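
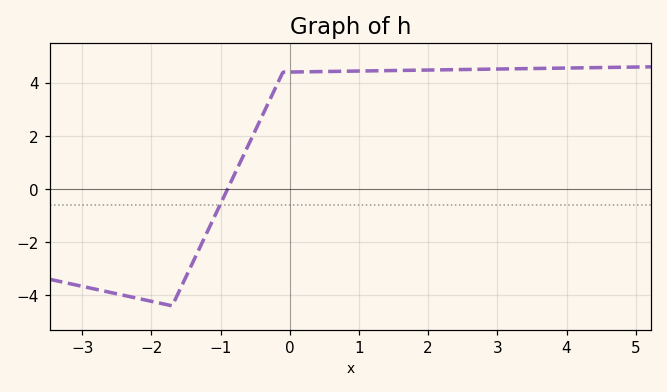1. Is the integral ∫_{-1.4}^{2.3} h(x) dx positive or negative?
positive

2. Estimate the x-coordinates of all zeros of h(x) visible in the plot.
-0.9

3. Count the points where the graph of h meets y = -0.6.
1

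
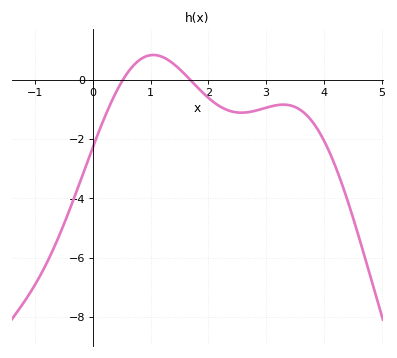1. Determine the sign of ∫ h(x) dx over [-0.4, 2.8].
negative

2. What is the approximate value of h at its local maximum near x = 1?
0.832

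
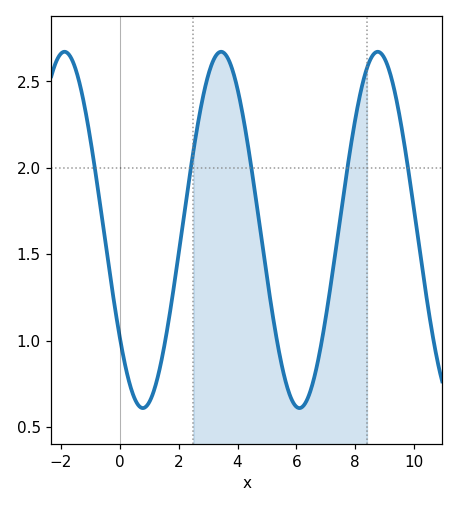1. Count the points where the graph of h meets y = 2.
5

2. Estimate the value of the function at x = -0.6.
1.7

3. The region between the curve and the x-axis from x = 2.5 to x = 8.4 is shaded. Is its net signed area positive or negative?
positive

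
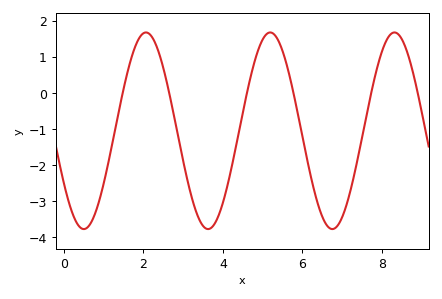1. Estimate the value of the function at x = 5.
1.5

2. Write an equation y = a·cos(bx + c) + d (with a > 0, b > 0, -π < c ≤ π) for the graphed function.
y = 2.72cos(2x + 2.1) - 1.05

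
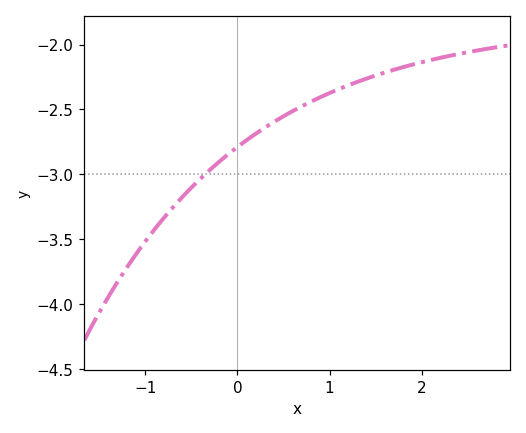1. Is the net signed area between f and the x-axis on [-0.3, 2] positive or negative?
negative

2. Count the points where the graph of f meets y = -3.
1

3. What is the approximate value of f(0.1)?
-2.74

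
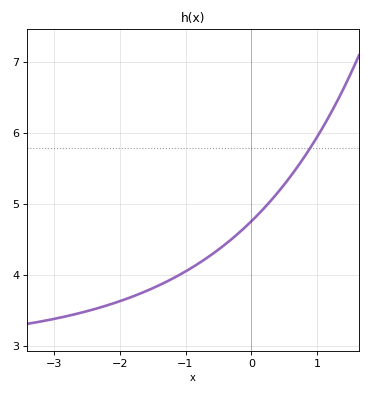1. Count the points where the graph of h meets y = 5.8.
1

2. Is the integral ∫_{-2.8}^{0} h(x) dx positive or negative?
positive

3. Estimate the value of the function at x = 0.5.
5.3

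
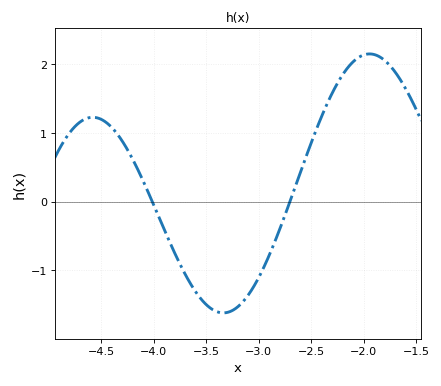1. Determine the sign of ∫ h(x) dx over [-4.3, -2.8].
negative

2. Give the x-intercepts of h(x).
-4.01, -2.7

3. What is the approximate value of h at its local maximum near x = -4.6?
1.23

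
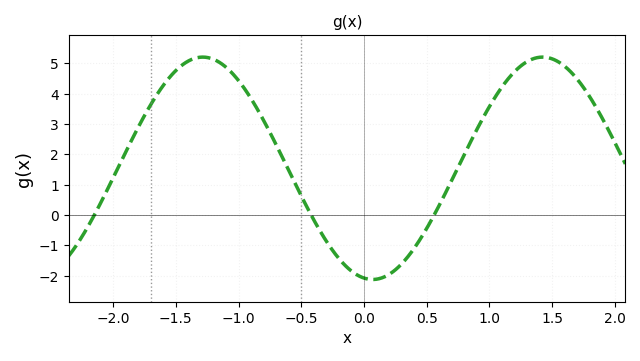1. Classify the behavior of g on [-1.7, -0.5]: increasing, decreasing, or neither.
neither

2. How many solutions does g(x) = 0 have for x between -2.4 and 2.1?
3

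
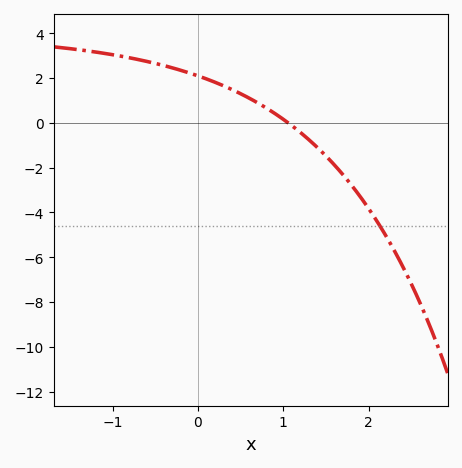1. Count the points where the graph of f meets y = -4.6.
1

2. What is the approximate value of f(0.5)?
1.3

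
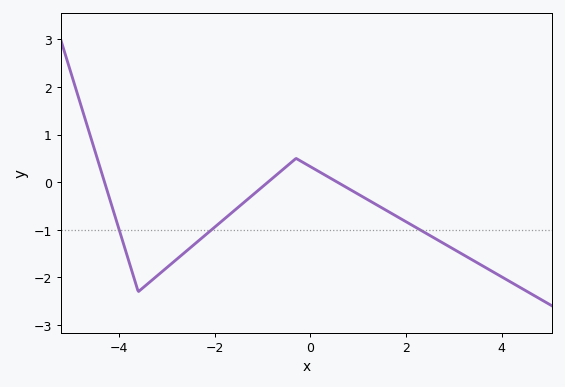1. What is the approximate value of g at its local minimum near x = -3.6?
-2.3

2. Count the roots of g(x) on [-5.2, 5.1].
3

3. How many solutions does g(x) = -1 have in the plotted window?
3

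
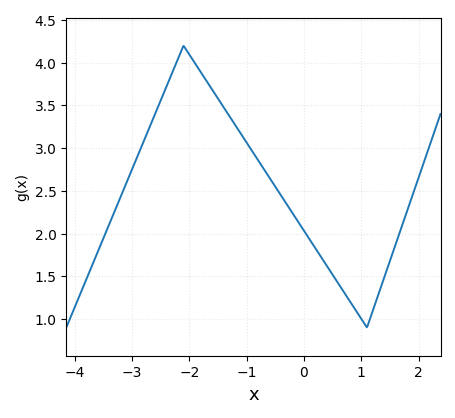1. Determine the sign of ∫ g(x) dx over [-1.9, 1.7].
positive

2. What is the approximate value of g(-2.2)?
4.04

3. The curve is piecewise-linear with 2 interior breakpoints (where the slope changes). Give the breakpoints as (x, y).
(-2.1, 4.2); (1.1, 0.9)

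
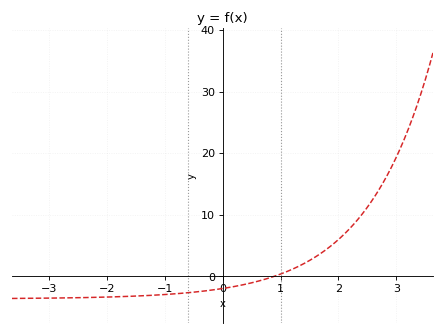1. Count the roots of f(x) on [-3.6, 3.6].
1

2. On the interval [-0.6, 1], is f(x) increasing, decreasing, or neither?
increasing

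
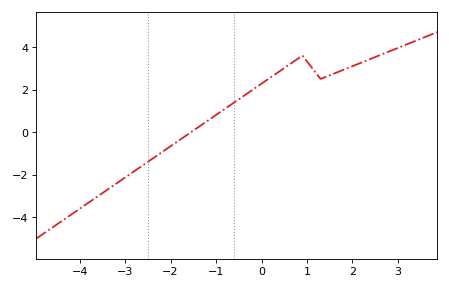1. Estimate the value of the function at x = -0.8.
1.1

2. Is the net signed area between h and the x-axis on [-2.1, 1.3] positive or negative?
positive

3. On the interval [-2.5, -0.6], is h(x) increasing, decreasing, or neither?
increasing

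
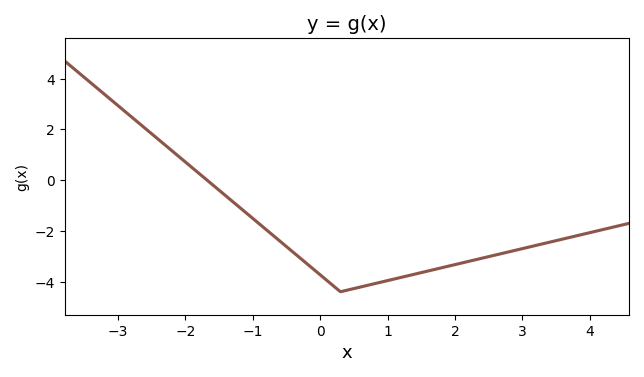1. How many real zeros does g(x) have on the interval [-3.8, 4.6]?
1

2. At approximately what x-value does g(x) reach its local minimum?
0.301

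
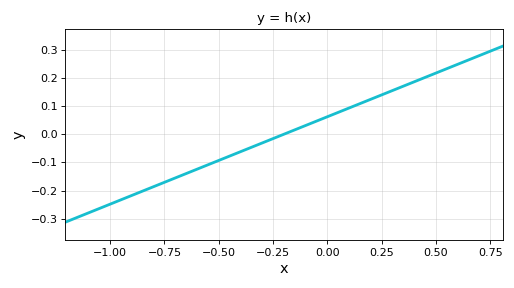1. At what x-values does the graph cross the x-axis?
-0.2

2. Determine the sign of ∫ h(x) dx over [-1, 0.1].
negative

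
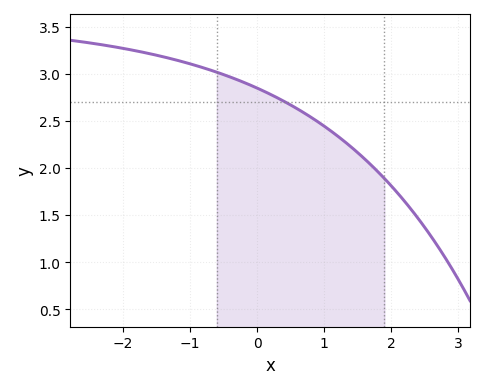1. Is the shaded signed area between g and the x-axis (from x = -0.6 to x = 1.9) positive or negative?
positive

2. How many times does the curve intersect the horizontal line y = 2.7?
1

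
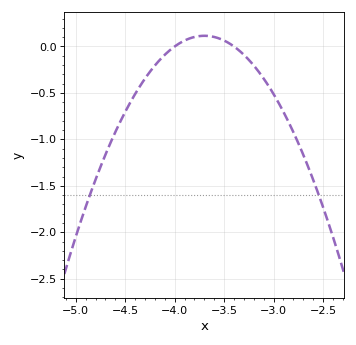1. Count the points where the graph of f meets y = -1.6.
2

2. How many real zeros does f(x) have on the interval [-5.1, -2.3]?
2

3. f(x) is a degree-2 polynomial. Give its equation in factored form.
y = -1.28(x + 4)(x + 3.4)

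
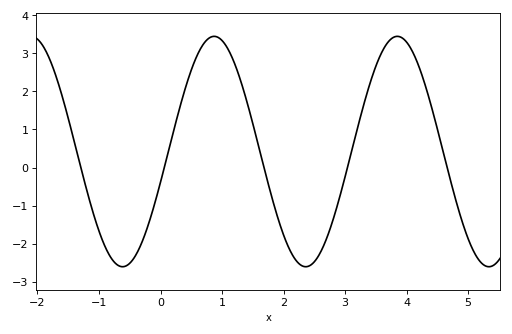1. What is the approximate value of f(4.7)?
-0.25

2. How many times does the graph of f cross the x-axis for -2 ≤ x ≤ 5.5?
5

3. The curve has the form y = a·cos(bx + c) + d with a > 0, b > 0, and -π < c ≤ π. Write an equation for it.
y = 3.03cos(2.11x - 1.84) + 0.42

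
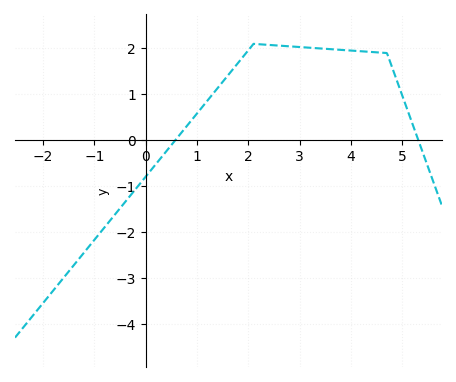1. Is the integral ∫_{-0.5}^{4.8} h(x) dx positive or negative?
positive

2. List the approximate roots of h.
0.6, 5.4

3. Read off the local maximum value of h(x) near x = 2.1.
2.1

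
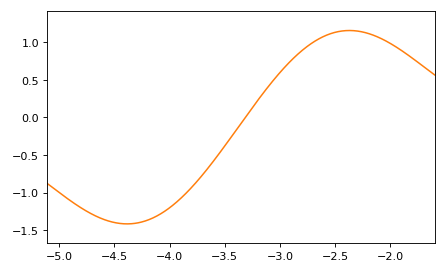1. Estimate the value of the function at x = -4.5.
-1.4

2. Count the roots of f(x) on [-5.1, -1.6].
1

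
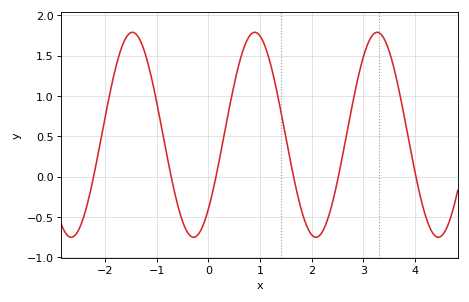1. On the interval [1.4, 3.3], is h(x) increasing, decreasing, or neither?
neither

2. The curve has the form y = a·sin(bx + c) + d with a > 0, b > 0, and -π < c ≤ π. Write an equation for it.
y = 1.27sin(2.6x - 0.81) + 0.52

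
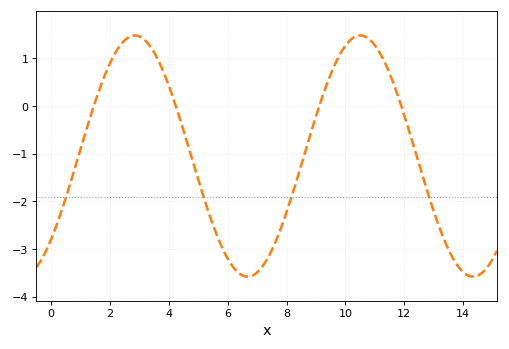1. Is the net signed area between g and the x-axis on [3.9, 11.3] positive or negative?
negative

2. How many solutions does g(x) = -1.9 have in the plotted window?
4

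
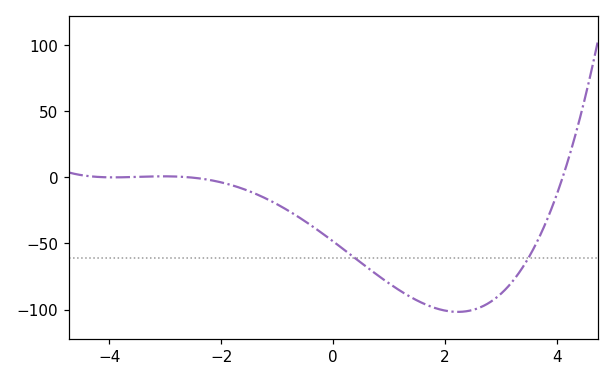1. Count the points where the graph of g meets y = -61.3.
2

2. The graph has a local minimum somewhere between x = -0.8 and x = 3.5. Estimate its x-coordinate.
2.23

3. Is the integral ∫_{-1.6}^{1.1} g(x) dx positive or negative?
negative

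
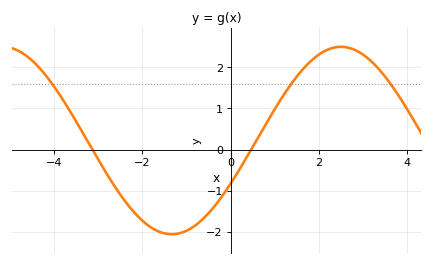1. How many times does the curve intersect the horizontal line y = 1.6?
3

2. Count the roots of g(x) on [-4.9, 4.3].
2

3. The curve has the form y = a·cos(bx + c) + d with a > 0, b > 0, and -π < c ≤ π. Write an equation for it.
y = 2.28cos(0.82x - 2.05) + 0.22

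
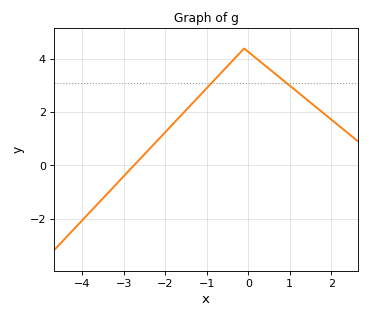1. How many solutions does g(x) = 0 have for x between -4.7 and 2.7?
1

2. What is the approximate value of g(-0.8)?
3.2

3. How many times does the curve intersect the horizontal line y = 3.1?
2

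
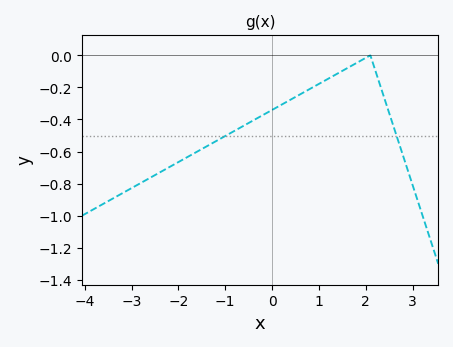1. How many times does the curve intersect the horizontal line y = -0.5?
2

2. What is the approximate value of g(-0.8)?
-0.471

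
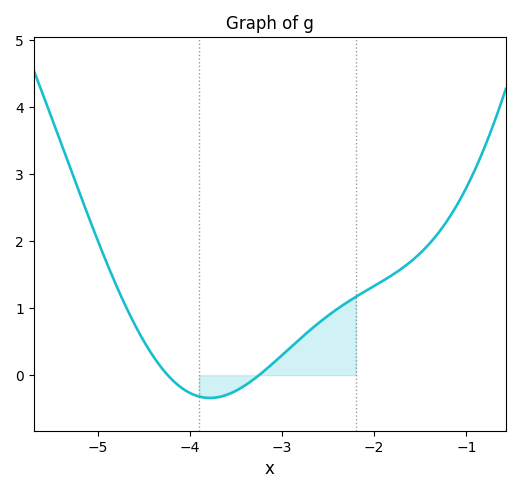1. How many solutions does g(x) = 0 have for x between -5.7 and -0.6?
2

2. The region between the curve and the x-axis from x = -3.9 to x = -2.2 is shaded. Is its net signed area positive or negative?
positive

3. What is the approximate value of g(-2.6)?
0.782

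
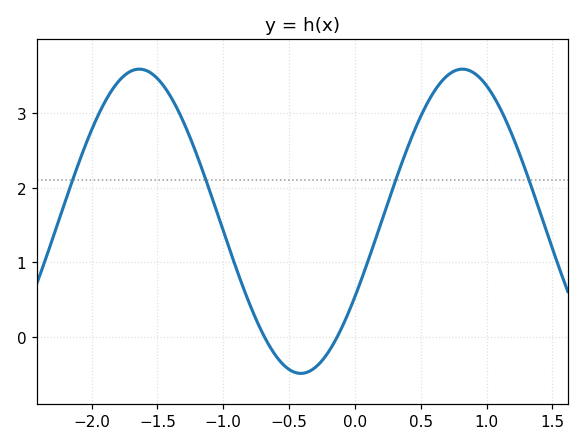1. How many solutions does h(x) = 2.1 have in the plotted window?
4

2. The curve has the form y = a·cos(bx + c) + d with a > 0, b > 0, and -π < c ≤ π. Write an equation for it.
y = 2.04cos(2.6x - 2.1) + 1.55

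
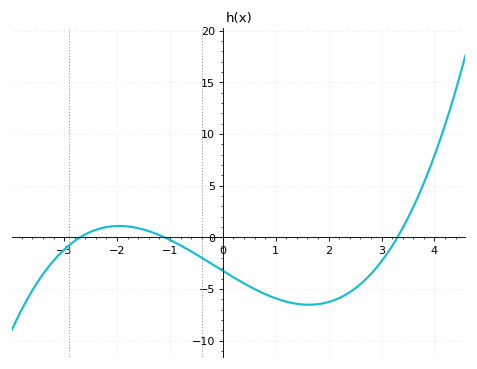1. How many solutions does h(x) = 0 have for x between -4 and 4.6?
3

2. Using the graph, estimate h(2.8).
-3.54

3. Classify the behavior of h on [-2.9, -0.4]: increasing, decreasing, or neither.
neither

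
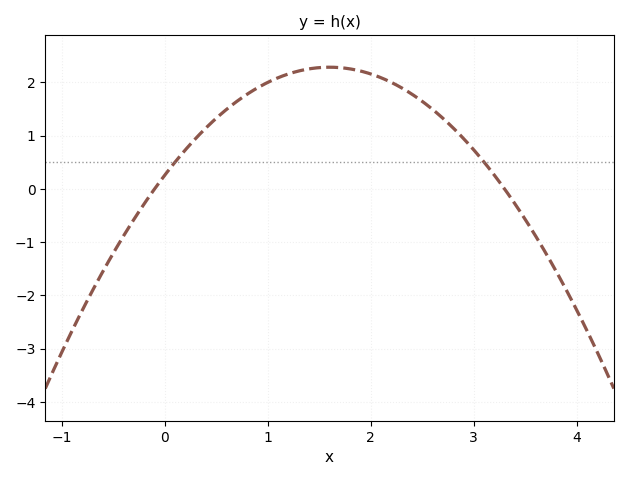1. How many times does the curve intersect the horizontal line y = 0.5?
2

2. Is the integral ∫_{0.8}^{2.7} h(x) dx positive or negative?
positive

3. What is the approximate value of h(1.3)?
2.2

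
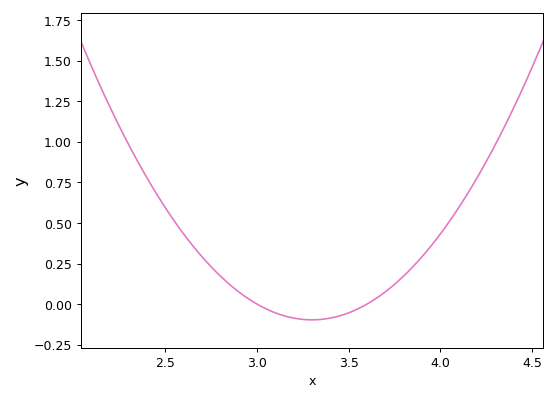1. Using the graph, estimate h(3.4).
-0.08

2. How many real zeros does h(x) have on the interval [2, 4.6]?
2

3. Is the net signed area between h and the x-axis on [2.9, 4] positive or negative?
positive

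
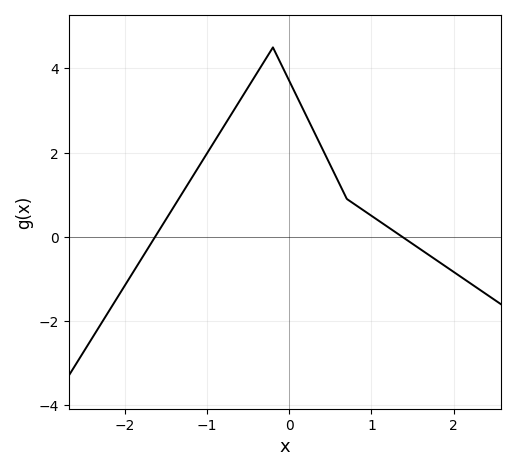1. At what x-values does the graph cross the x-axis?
-1.6, 1.4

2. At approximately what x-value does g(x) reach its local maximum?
-0.2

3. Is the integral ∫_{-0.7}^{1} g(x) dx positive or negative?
positive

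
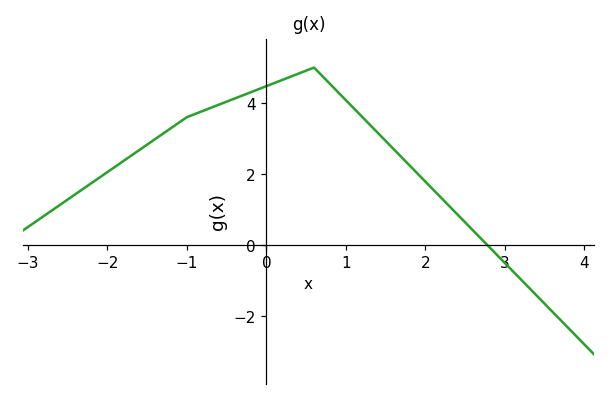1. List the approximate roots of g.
2.8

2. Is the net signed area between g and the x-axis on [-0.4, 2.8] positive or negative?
positive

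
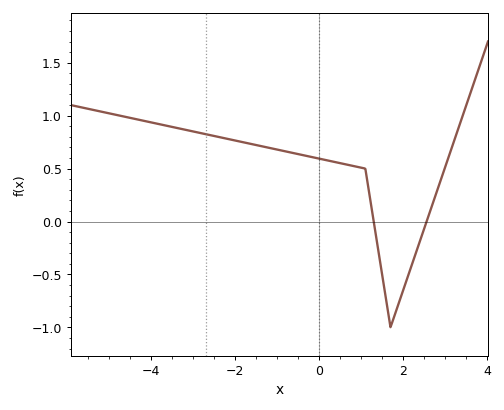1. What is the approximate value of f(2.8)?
0.278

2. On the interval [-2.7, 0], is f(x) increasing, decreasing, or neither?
decreasing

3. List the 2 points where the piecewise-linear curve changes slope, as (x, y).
(1.1, 0.5); (1.7, -1)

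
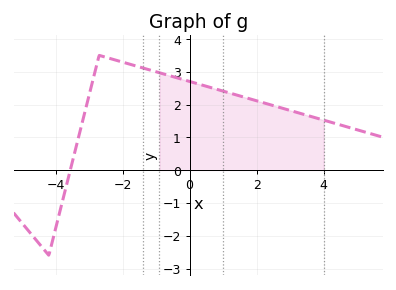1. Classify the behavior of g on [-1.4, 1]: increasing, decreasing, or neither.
decreasing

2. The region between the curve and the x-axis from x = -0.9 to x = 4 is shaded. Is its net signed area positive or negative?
positive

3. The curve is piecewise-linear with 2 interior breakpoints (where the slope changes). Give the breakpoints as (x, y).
(-4.2, -2.6); (-2.7, 3.5)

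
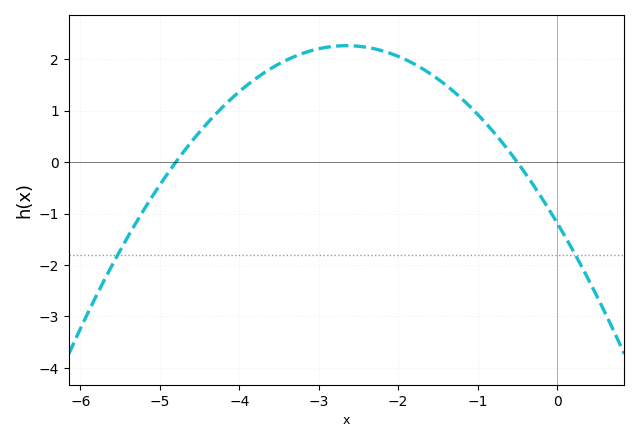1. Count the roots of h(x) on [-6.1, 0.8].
2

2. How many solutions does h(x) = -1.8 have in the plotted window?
2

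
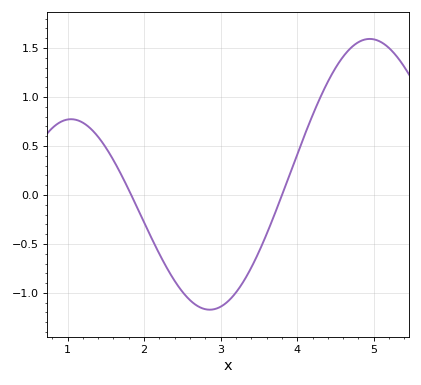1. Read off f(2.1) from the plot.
-0.45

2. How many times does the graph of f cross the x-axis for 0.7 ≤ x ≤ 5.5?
2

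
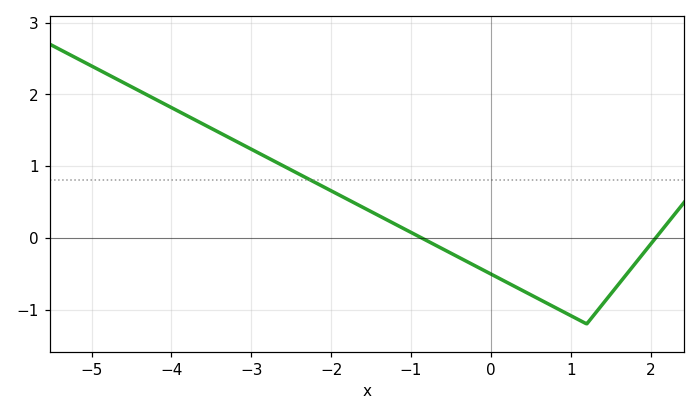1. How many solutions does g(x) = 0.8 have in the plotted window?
1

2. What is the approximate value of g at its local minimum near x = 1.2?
-1.2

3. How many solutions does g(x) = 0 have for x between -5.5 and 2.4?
2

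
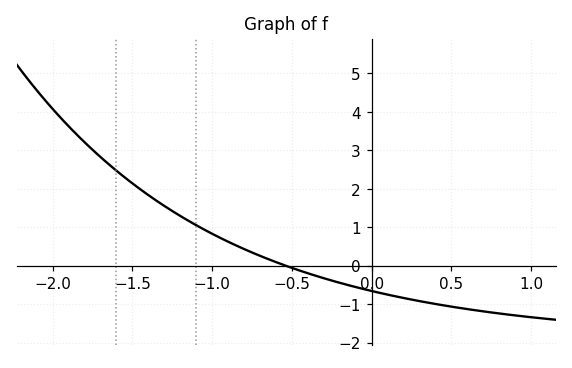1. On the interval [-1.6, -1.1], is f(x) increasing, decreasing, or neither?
decreasing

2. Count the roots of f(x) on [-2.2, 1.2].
1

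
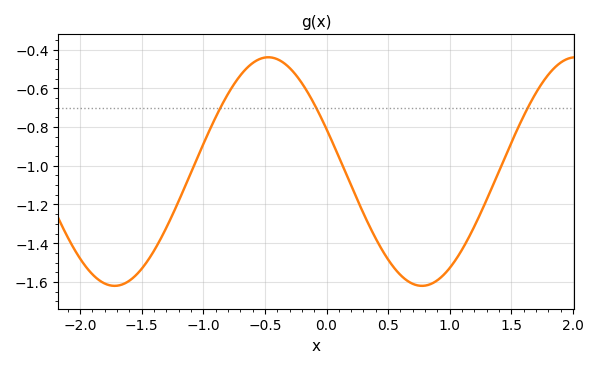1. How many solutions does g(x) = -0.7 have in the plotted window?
3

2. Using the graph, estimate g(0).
-0.811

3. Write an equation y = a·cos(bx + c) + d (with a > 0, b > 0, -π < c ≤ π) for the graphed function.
y = 0.59cos(2.52x + 1.19) - 1.03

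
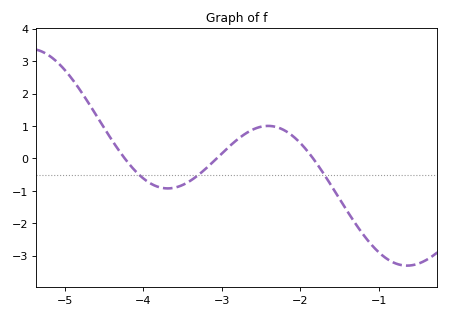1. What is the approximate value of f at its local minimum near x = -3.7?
-0.924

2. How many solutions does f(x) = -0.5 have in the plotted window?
3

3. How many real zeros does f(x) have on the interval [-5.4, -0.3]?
3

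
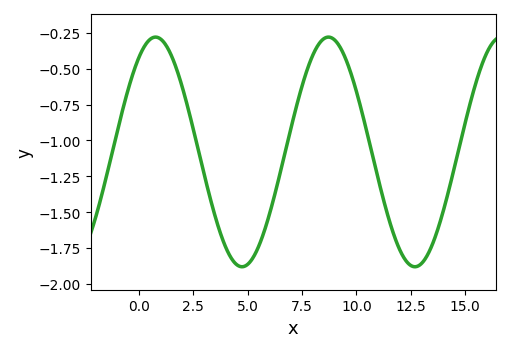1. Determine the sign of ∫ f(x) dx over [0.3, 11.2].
negative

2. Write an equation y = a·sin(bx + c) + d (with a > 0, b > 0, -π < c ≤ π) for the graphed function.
y = 0.8sin(0.79x + 0.972) - 1.08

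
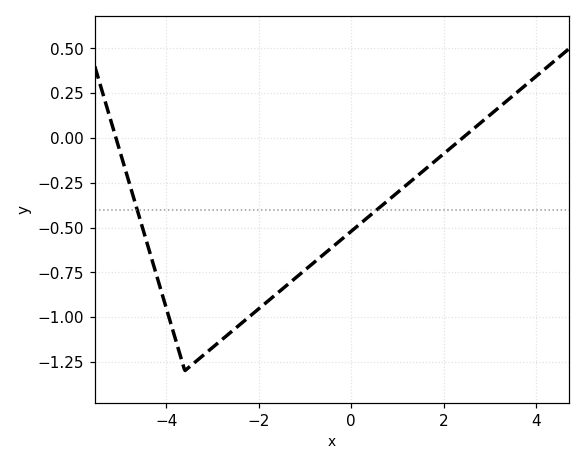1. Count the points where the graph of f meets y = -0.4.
2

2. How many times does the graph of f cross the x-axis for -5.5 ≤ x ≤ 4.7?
2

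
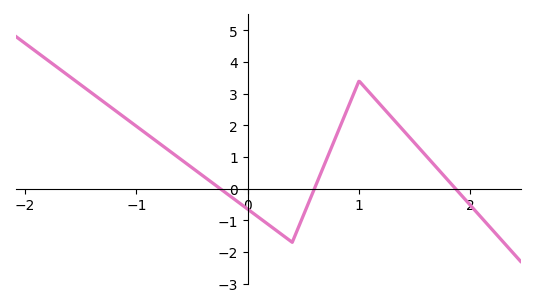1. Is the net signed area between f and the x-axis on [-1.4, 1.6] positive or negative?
positive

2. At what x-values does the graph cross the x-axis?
-0.2, 0.6, 1.9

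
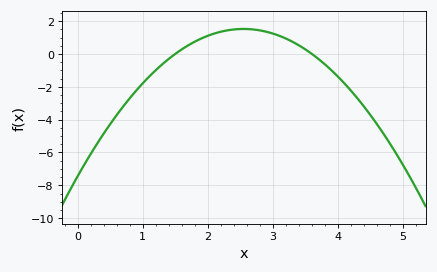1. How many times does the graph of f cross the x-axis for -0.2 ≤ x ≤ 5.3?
2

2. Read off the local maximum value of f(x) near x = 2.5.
1.6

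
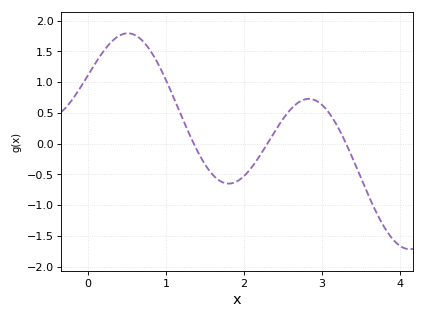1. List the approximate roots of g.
1.4, 2.3, 3.3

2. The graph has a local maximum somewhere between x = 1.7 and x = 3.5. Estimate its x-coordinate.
2.8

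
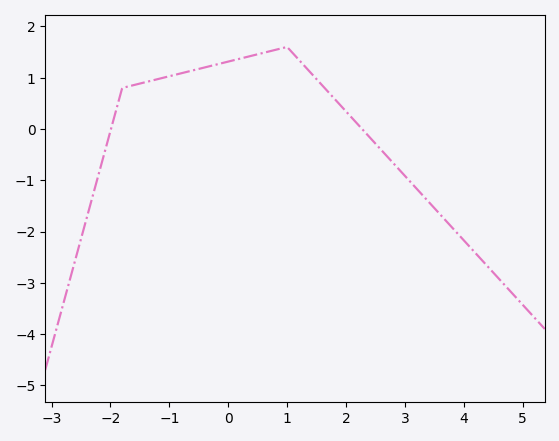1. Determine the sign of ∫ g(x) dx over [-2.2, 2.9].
positive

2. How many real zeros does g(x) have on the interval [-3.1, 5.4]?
2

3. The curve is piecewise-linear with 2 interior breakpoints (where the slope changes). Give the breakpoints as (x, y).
(-1.8, 0.8); (1, 1.6)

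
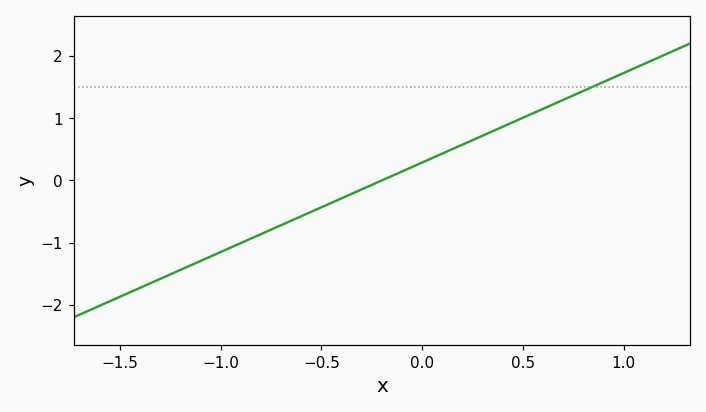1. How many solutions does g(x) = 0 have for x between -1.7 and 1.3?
1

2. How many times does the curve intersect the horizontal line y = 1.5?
1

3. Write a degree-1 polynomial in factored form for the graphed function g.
y = 1.44(x + 0.2)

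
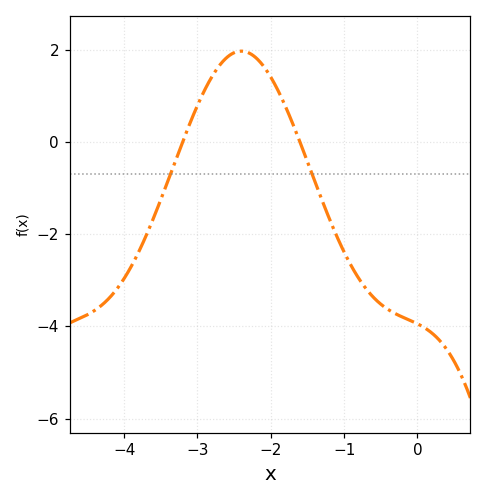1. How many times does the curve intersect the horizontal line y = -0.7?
2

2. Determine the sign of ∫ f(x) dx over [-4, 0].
negative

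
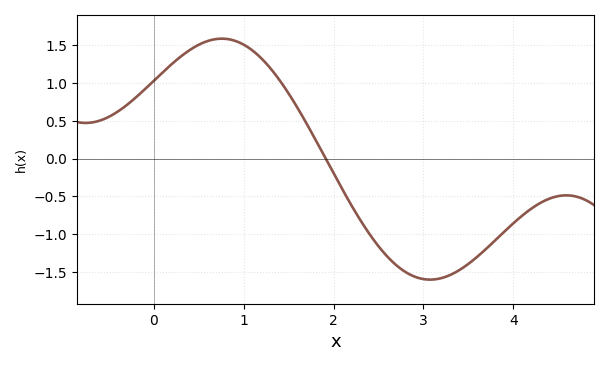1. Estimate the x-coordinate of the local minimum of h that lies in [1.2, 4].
3.1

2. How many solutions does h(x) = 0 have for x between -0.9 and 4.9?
1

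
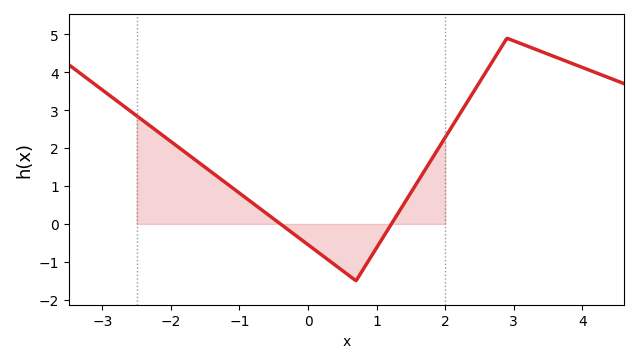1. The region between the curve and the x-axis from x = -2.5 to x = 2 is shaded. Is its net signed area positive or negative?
positive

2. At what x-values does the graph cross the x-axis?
-0.402, 1.22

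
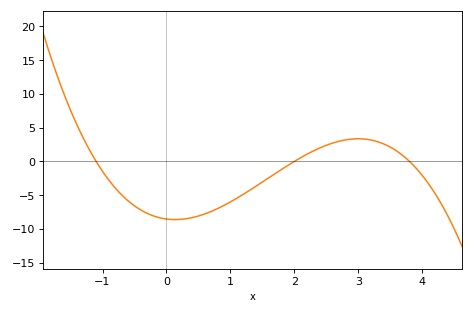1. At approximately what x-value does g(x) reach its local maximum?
3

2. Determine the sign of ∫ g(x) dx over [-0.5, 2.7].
negative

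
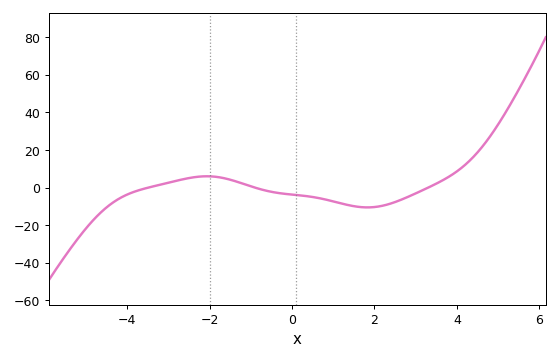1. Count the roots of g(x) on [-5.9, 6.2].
3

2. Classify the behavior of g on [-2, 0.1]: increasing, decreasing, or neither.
decreasing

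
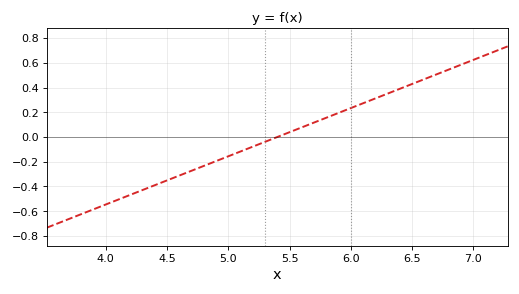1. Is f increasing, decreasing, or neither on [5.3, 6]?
increasing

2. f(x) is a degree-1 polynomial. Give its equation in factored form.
y = 0.39(x - 5.4)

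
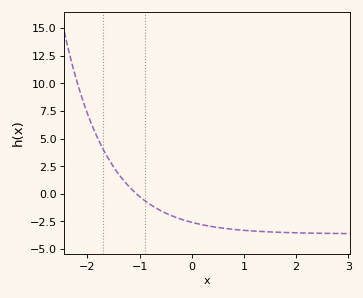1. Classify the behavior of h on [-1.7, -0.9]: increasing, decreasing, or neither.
decreasing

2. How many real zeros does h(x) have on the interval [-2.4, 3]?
1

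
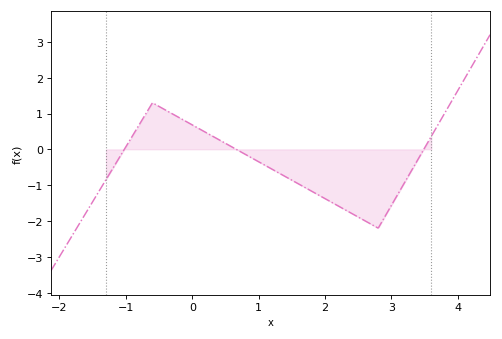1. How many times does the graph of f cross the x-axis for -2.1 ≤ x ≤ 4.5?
3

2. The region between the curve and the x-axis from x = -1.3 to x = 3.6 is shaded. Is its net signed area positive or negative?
negative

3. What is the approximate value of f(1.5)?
-0.9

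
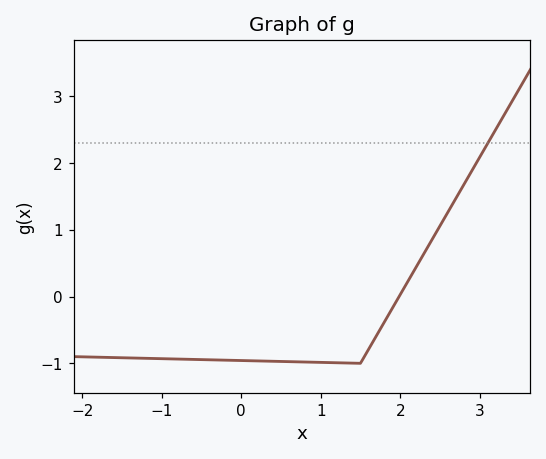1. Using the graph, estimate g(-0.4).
-0.947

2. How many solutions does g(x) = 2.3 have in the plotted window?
1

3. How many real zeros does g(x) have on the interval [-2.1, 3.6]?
1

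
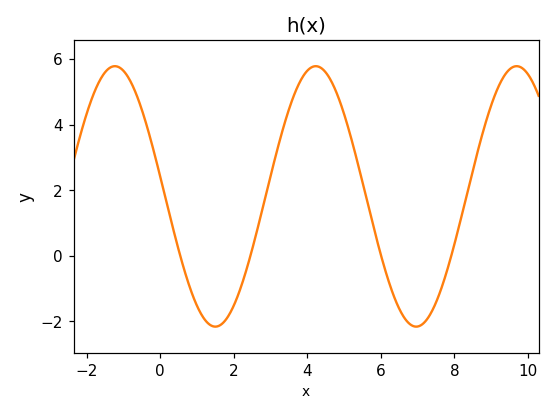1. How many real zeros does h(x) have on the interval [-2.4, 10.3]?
4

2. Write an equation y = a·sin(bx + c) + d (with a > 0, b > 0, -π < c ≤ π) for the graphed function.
y = 3.97sin(1.1x + 3) + 1.81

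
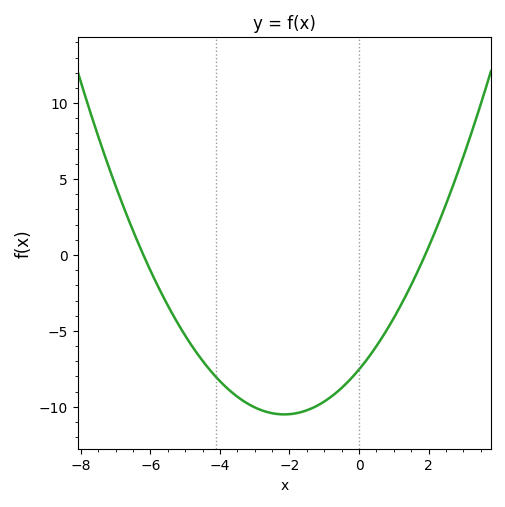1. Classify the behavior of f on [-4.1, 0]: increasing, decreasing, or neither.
neither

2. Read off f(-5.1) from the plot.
-4.93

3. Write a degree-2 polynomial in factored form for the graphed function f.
y = 0.64(x + 6.2)(x - 1.9)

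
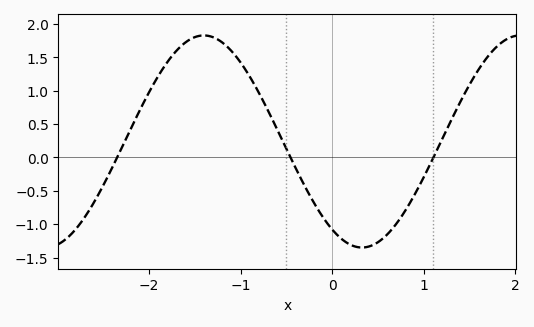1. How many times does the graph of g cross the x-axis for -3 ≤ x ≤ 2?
3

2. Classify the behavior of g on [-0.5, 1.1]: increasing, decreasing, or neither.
neither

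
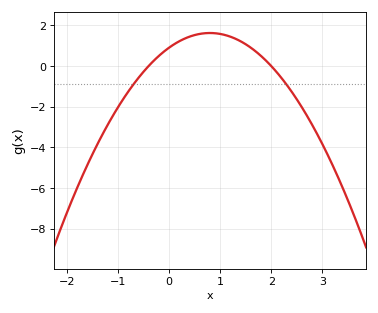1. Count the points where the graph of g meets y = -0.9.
2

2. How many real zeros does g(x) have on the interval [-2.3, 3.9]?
2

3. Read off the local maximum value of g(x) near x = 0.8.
1.6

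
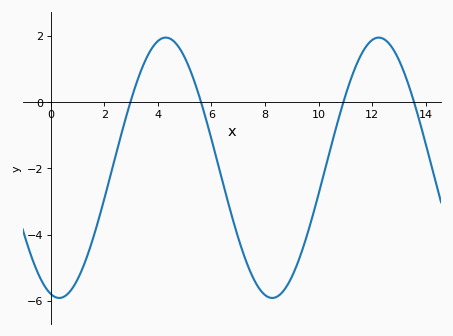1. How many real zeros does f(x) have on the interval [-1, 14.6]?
4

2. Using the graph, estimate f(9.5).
-4.2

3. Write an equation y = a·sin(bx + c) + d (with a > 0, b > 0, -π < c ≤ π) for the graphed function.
y = 3.93sin(0.79x - 1.8) - 1.98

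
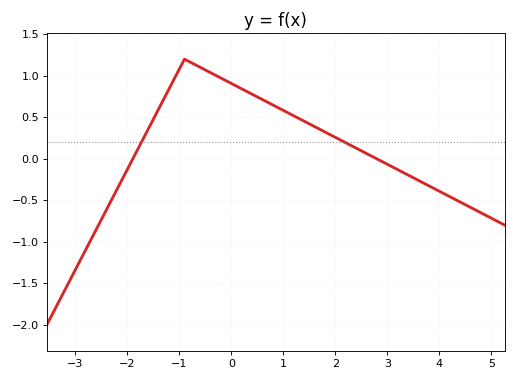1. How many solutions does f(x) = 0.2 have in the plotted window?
2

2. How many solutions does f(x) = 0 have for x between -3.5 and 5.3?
2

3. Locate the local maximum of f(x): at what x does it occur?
-0.8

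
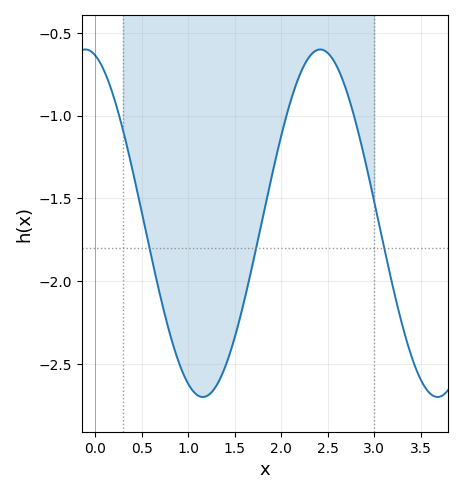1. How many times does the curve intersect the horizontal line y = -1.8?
3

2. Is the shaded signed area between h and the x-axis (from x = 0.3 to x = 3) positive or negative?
negative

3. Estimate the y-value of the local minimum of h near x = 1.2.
-2.7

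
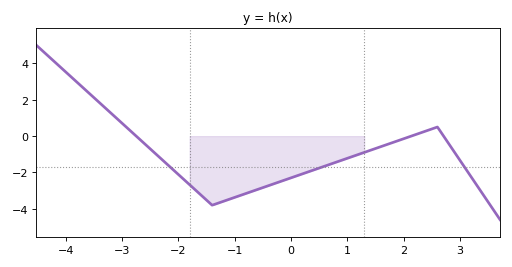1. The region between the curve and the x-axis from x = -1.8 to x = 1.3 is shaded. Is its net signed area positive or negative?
negative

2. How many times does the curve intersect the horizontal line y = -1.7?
3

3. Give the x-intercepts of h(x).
-2.75, 2.13, 2.71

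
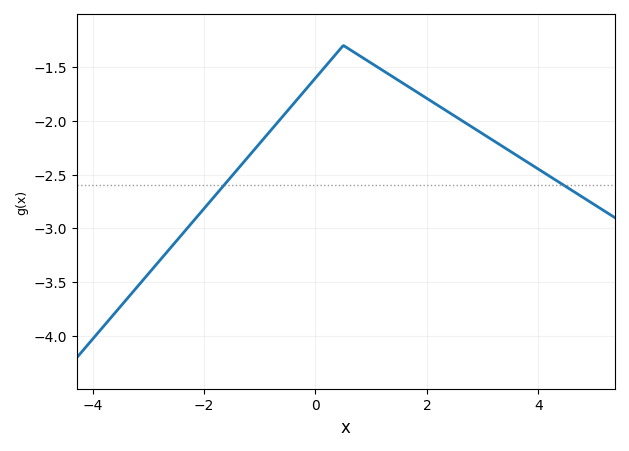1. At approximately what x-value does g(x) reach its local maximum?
0.6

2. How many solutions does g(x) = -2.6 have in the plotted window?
2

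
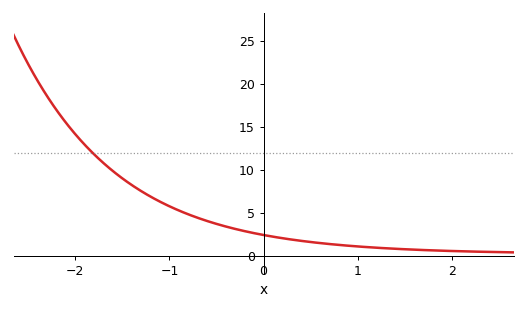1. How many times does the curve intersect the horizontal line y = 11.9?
1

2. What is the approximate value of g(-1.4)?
8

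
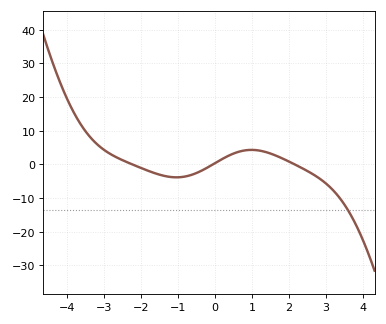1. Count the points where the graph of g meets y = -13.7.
1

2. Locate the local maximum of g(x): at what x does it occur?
1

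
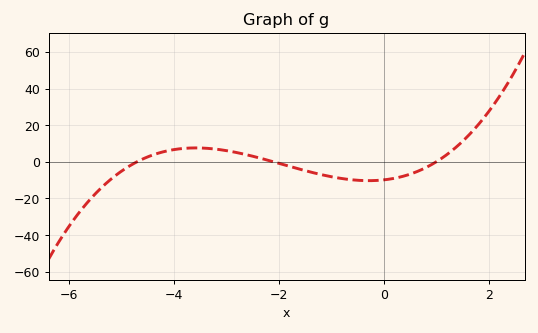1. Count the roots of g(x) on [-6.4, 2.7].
3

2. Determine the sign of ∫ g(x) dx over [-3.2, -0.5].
negative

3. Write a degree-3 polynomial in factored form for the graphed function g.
y = 1(x + 4.7)(x + 2.1)(x - 1)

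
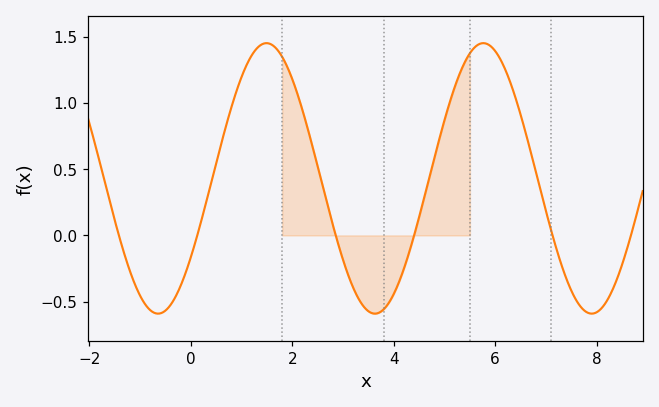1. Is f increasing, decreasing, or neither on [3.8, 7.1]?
neither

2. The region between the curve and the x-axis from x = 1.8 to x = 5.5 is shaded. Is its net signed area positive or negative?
positive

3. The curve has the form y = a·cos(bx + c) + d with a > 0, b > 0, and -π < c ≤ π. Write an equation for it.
y = 1.02cos(1.47x - 2.19) + 0.43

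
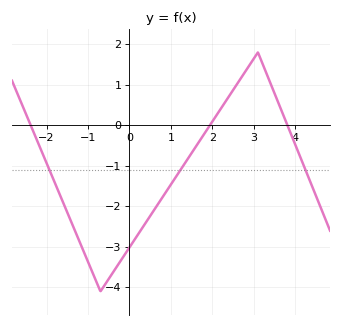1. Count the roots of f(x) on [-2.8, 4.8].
3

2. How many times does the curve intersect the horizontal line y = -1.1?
3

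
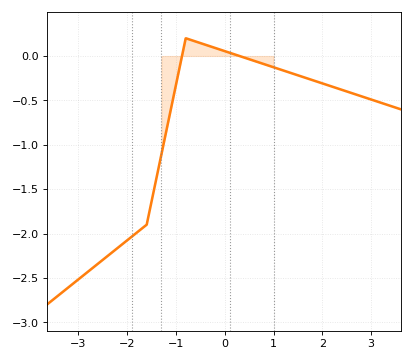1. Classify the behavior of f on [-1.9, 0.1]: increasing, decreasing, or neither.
neither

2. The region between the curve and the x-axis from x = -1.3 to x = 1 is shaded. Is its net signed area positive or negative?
negative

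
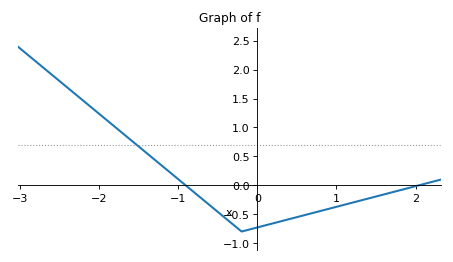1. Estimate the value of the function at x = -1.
0.1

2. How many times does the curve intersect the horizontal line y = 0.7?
1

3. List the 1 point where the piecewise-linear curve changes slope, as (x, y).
(-0.2, -0.8)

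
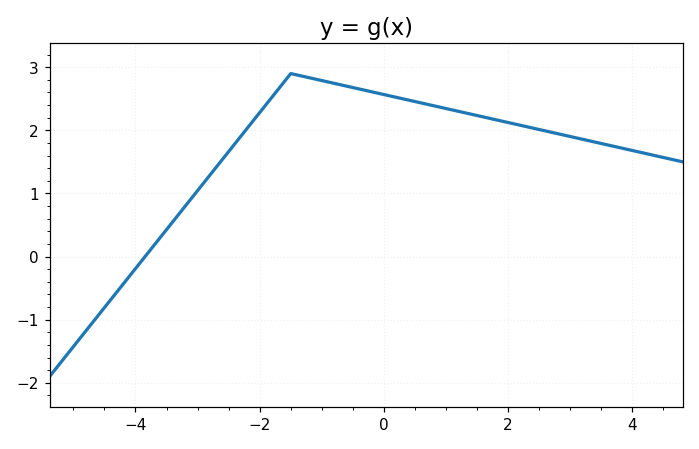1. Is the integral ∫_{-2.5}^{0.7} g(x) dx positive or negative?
positive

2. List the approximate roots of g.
-3.8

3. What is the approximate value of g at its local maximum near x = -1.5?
2.9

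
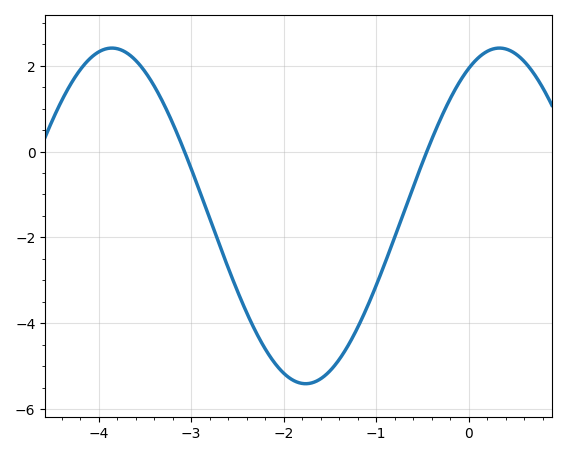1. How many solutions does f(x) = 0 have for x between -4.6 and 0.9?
2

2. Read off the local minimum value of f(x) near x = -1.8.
-5.41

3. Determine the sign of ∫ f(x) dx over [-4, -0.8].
negative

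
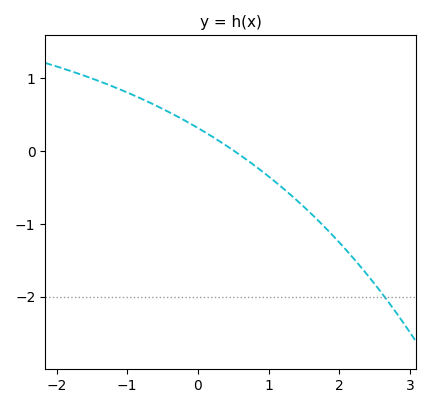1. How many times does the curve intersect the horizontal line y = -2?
1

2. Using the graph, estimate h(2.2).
-1.5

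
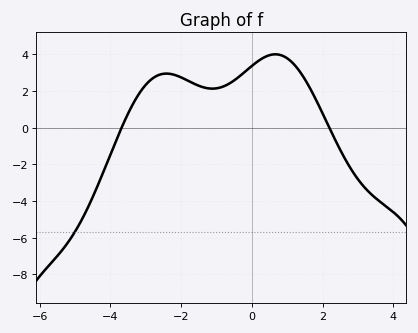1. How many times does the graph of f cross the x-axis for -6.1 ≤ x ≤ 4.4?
2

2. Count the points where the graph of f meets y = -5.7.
1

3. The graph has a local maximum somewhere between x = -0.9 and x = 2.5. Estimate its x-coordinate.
0.663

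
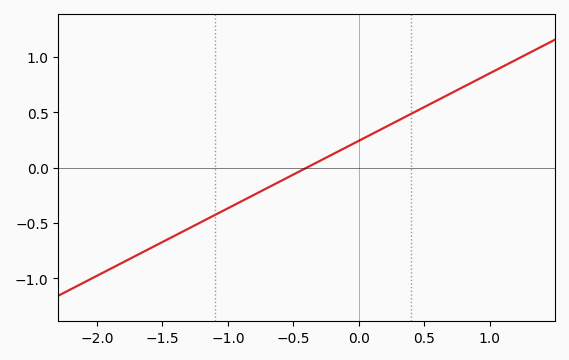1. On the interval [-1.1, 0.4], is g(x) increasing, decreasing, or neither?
increasing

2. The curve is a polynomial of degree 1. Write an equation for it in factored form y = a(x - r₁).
y = 0.61(x + 0.4)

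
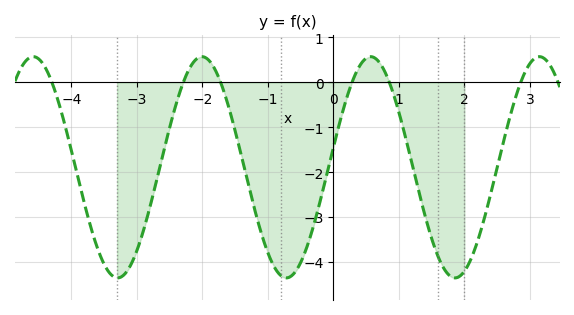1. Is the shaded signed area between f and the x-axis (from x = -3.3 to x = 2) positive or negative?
negative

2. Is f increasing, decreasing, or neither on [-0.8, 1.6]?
neither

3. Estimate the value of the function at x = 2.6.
-1.31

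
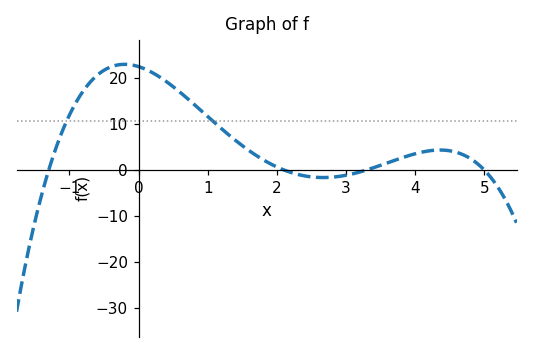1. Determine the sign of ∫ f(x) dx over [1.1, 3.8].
positive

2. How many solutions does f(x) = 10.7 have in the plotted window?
2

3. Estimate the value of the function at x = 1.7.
3.17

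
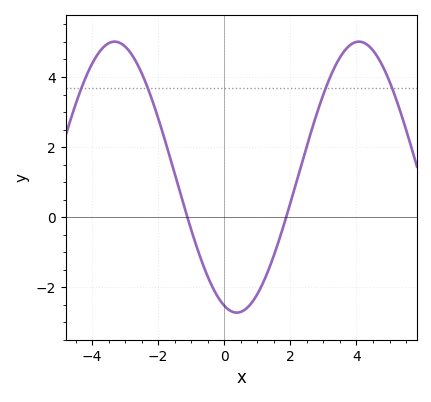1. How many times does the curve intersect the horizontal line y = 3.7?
4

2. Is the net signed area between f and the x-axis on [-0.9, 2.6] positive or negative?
negative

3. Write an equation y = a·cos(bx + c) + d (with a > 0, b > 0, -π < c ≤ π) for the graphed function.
y = 3.87cos(0.85x + 2.8) + 1.14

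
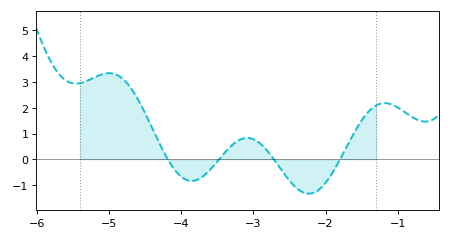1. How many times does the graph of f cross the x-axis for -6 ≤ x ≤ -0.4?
4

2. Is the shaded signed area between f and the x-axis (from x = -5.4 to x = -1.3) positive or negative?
positive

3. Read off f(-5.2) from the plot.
3.2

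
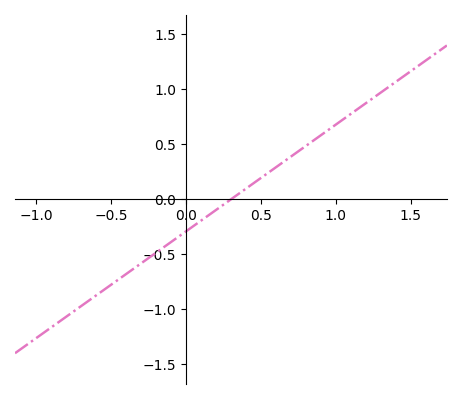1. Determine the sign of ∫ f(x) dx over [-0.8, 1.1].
negative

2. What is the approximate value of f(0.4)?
0.1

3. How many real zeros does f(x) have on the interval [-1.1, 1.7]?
1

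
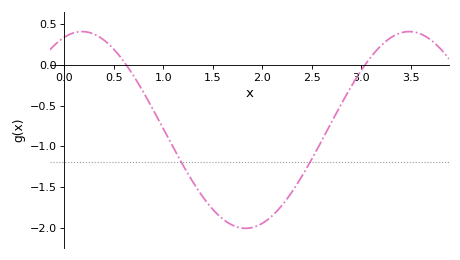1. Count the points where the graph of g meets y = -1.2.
2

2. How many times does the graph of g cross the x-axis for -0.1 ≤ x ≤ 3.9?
2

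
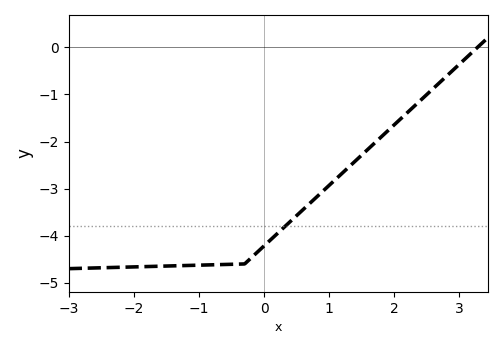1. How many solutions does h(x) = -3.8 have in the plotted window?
1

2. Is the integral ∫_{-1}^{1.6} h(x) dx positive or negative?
negative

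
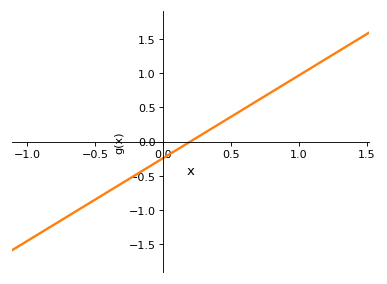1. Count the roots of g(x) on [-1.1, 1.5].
1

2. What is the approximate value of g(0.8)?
0.726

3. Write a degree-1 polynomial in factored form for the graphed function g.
y = 1.21(x - 0.2)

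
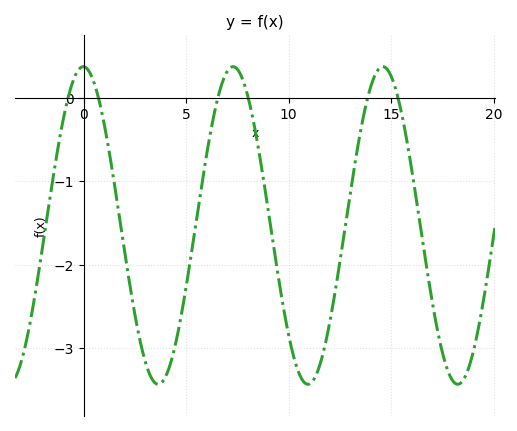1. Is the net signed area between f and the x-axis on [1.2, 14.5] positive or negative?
negative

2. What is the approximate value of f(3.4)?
-3.4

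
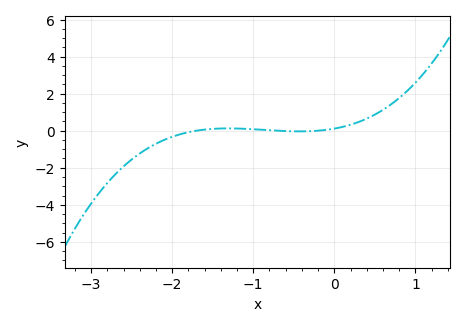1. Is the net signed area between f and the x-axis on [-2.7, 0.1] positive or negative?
negative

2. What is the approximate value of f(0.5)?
0.869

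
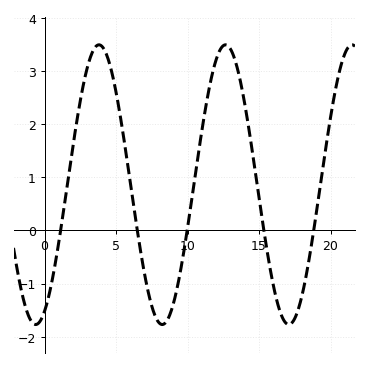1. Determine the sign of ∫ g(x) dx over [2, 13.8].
positive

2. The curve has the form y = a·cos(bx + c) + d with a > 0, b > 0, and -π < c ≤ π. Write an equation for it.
y = 2.63cos(0.71x - 2.7) + 0.86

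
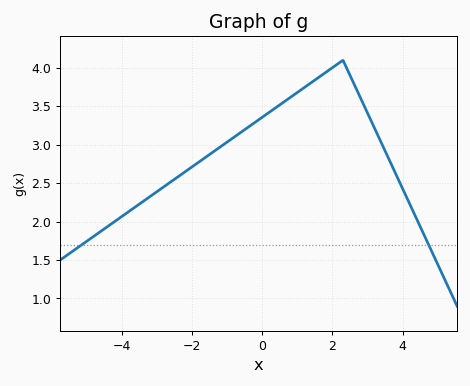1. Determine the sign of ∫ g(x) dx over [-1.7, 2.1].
positive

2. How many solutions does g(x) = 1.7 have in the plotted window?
2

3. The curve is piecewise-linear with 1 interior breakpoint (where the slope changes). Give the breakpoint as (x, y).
(2.3, 4.1)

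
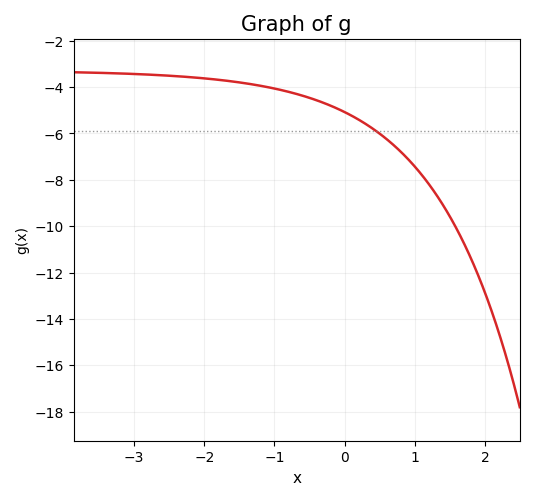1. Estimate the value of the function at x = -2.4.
-3.6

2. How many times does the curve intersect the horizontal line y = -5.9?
1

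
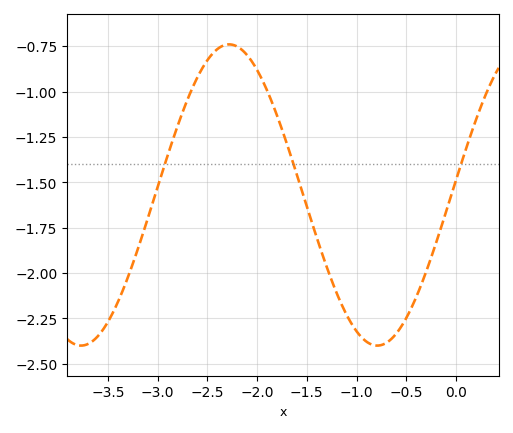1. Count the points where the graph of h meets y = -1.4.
3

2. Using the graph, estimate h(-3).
-1.53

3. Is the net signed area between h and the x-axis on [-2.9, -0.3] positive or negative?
negative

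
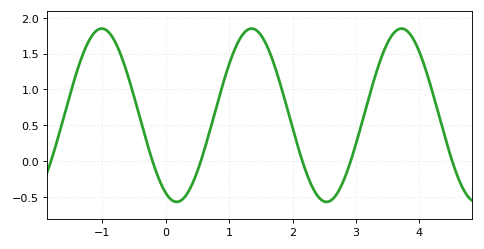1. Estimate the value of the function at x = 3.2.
0.9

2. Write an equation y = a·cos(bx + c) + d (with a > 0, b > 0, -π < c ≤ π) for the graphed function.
y = 1.21cos(2.7x + 2.7) + 0.64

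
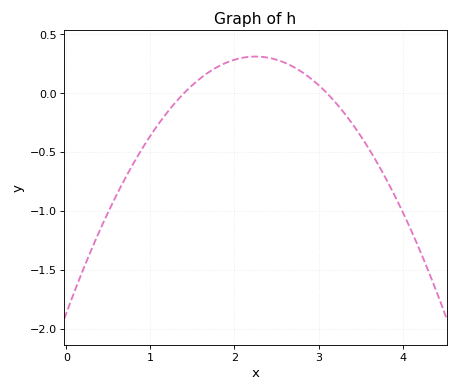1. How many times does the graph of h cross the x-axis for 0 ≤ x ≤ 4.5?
2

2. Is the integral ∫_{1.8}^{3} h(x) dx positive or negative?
positive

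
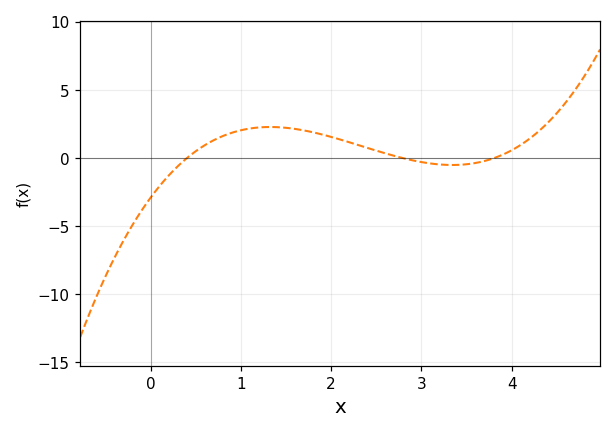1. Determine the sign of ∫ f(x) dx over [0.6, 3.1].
positive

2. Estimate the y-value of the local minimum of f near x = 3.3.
-0.497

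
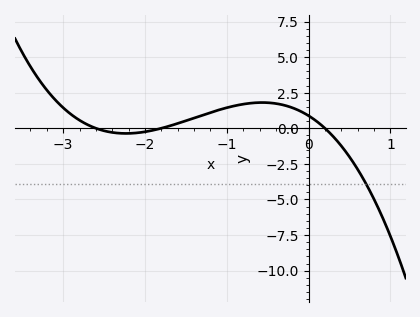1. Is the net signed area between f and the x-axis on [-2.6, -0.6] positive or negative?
positive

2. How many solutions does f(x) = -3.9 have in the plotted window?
1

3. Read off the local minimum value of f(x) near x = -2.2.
-0.363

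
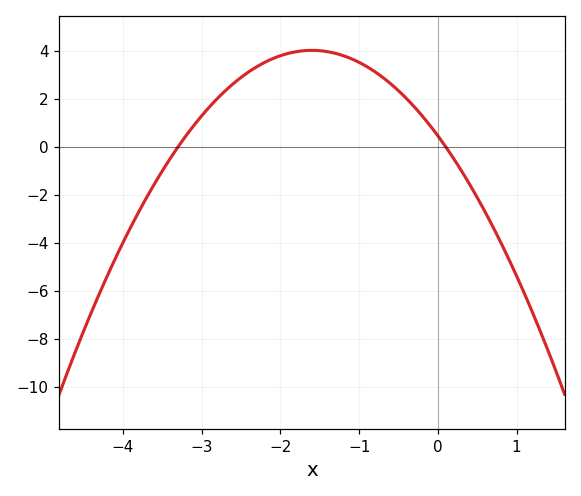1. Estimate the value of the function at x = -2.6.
2.63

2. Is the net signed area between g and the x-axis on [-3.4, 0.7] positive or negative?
positive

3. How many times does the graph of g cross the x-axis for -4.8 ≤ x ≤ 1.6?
2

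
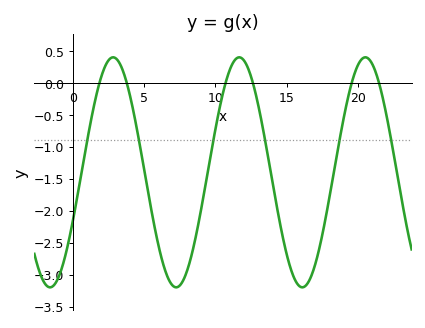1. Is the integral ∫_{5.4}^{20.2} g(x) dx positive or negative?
negative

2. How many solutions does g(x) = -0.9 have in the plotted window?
6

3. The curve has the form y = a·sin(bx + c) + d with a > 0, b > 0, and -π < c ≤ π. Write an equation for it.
y = 1.8sin(0.71x - 0.44) - 1.4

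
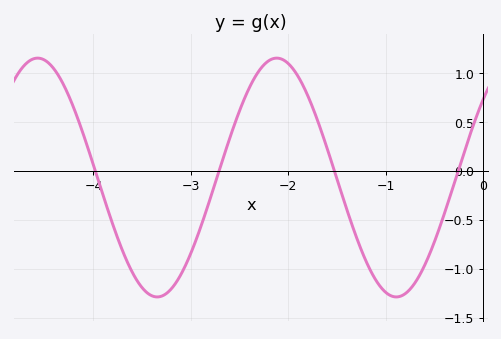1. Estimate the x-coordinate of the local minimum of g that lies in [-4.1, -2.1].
-3.35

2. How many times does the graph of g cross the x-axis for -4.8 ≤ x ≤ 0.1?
4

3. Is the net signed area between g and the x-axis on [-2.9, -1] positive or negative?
positive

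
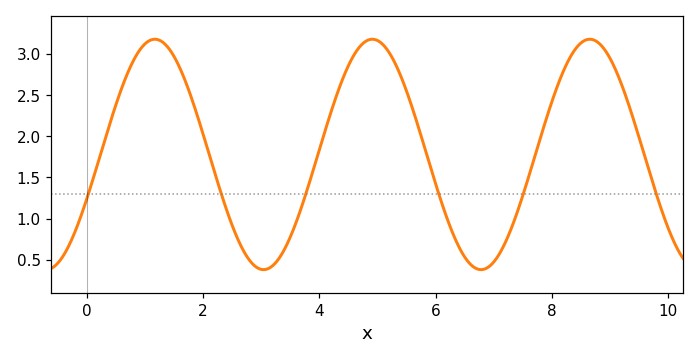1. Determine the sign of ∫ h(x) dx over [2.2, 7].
positive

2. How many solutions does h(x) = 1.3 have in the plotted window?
6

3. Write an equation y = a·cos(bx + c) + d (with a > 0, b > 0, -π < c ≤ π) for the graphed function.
y = 1.4cos(1.68x - 1.97) + 1.78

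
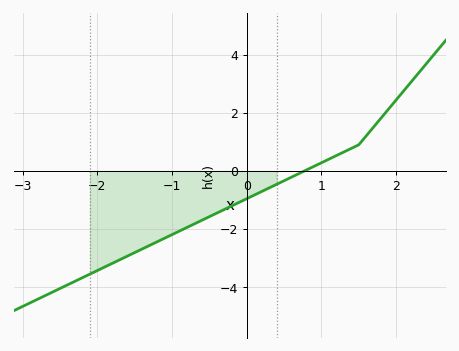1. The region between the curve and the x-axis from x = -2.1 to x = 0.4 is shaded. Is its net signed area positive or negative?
negative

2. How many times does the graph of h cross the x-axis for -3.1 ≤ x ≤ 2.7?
1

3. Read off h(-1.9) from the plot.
-3.3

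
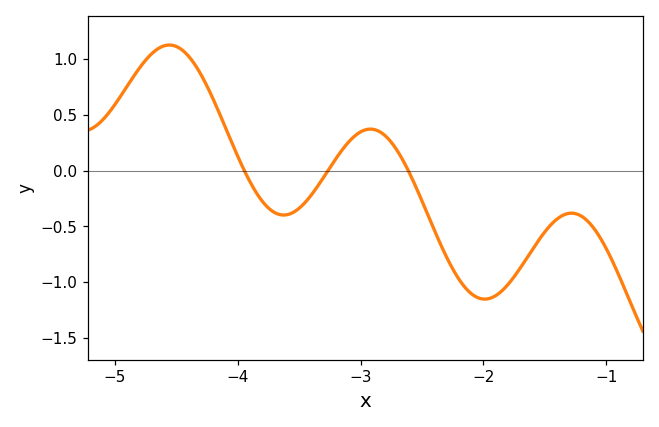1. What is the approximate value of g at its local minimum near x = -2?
-1.15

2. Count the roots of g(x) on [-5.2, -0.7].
3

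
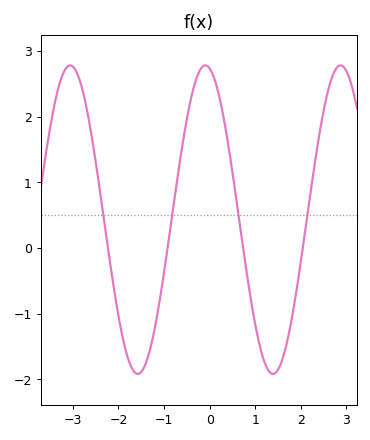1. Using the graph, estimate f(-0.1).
2.8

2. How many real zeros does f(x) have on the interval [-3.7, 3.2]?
4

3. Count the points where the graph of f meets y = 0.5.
4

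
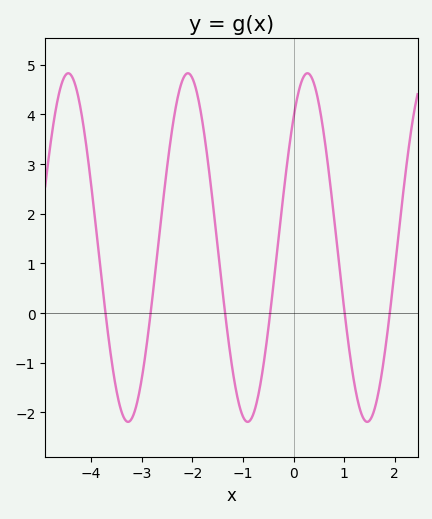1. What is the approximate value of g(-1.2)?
-1.17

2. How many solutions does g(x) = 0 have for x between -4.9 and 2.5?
6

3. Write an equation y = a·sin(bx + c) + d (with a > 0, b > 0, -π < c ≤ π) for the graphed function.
y = 3.51sin(2.66x + 0.84) + 1.32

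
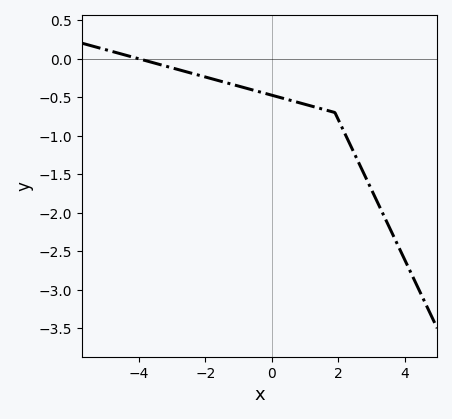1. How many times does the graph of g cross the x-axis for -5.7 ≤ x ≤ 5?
1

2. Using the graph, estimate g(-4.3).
0.032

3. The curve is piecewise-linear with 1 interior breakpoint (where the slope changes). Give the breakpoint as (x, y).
(1.9, -0.7)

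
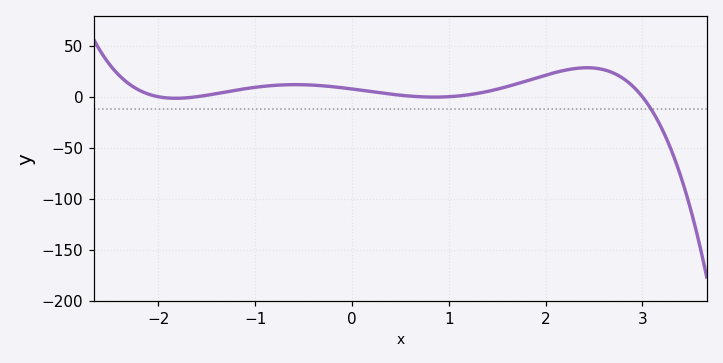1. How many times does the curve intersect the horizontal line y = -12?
1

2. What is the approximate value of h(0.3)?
3.73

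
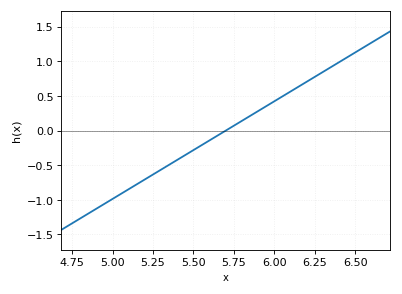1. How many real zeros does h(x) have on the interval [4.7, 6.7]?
1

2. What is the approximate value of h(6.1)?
0.564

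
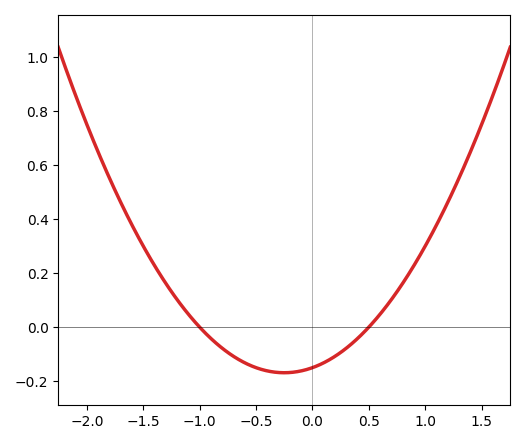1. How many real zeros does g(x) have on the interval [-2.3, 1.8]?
2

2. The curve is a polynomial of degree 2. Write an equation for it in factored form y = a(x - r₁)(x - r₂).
y = 0.3(x + 1)(x - 0.5)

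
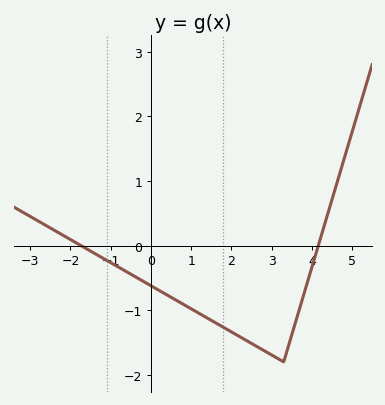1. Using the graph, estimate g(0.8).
-0.906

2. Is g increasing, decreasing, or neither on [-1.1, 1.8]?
decreasing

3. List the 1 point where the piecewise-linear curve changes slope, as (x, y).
(3.3, -1.8)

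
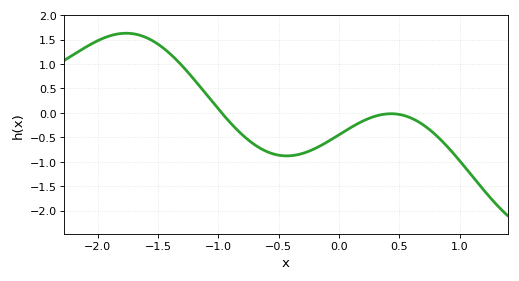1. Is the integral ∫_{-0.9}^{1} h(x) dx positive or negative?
negative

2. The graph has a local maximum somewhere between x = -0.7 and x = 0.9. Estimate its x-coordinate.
0.433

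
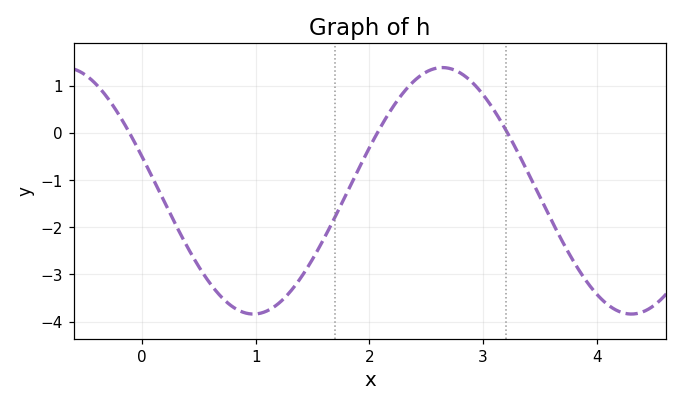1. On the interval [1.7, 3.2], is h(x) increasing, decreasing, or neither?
neither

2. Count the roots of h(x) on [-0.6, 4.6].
3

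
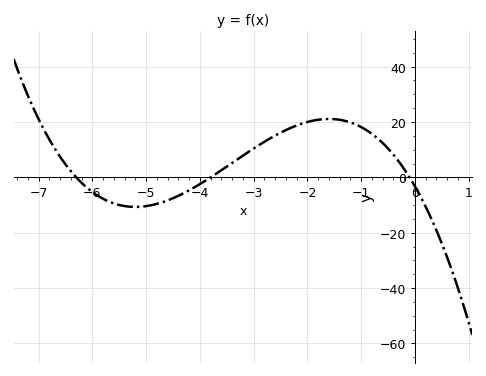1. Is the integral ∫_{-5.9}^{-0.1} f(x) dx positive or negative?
positive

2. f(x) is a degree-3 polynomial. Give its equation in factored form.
y = -1.36(x + 6.3)(x + 3.8)(x + 0.1)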